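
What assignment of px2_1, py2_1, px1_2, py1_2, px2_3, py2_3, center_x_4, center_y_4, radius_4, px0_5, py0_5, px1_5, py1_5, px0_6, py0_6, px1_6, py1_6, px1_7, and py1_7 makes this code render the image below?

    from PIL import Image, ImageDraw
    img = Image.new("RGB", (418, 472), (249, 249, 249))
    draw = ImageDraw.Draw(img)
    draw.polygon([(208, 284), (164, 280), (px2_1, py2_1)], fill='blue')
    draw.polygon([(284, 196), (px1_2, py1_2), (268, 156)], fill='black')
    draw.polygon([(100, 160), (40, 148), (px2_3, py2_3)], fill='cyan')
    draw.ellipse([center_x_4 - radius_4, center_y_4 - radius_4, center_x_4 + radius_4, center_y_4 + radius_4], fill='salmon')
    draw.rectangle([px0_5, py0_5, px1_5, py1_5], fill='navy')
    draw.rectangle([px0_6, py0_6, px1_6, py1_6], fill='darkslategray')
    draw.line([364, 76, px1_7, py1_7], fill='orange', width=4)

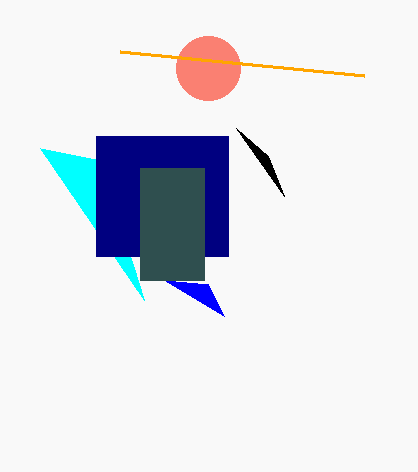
px2_1 = 224, py2_1 = 316, px1_2 = 236, py1_2 = 128, px2_3 = 144, py2_3 = 300, center_x_4 = 208, center_y_4 = 68, radius_4 = 32, px0_5 = 96, py0_5 = 136, px1_5 = 228, py1_5 = 256, px0_6 = 140, py0_6 = 168, px1_6 = 204, py1_6 = 280, px1_7 = 120, py1_7 = 52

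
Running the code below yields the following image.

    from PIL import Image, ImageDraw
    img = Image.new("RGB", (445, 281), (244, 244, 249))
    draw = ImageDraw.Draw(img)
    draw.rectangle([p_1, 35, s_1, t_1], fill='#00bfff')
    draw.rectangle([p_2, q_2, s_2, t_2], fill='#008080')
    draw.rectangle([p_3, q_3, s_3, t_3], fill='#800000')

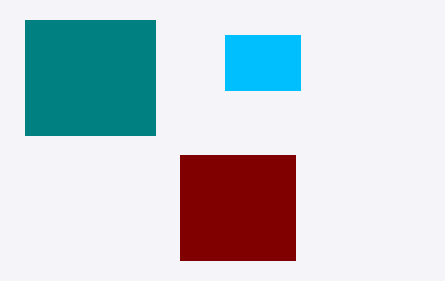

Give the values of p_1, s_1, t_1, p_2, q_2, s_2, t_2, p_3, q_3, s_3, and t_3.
p_1 = 225; s_1 = 300; t_1 = 90; p_2 = 25; q_2 = 20; s_2 = 155; t_2 = 135; p_3 = 180; q_3 = 155; s_3 = 295; t_3 = 260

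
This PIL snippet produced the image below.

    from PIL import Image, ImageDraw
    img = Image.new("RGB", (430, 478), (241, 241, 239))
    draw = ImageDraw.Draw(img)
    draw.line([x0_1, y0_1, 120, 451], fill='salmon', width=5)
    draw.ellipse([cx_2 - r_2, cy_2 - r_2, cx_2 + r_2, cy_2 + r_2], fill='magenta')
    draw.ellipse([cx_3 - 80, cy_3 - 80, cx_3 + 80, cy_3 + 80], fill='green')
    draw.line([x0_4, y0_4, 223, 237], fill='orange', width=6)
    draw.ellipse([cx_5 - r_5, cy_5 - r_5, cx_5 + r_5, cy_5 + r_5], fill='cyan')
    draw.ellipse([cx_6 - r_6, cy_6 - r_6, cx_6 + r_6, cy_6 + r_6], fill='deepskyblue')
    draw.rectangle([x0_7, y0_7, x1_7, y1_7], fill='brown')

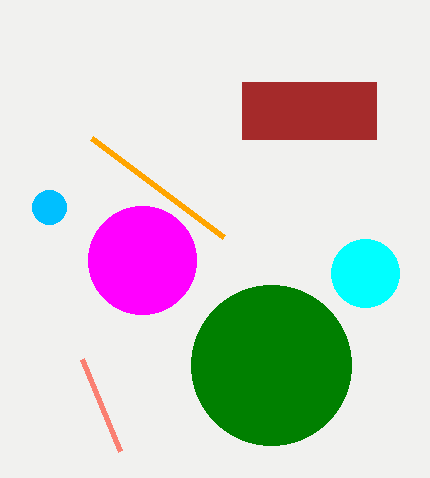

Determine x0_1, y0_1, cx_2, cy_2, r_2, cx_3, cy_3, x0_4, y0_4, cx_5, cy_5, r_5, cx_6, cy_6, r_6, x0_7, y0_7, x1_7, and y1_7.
x0_1 = 82
y0_1 = 359
cx_2 = 142
cy_2 = 260
r_2 = 54
cx_3 = 271
cy_3 = 365
x0_4 = 91
y0_4 = 138
cx_5 = 365
cy_5 = 273
r_5 = 34
cx_6 = 49
cy_6 = 207
r_6 = 17
x0_7 = 242
y0_7 = 82
x1_7 = 376
y1_7 = 139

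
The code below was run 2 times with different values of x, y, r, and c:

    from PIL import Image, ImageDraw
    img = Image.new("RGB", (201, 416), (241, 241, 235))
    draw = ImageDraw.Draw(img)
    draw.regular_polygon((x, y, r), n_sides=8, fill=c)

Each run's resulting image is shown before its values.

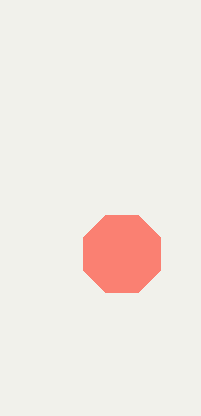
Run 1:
x = 122; y = 254; r = 42; c = 'salmon'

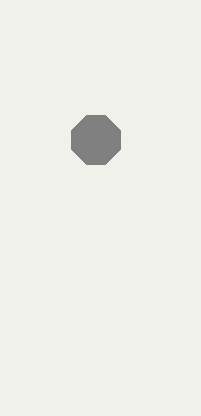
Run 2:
x = 96
y = 140
r = 26
c = 'gray'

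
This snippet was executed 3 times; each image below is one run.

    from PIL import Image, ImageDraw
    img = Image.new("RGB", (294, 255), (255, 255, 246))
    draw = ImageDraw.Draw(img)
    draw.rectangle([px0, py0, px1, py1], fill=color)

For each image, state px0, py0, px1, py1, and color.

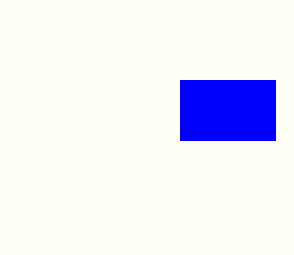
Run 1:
px0 = 180; py0 = 80; px1 = 275; py1 = 140; color = 'blue'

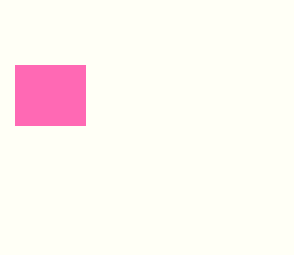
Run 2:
px0 = 15; py0 = 65; px1 = 85; py1 = 125; color = 'hotpink'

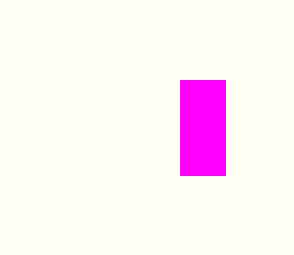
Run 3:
px0 = 180
py0 = 80
px1 = 225
py1 = 175
color = 'magenta'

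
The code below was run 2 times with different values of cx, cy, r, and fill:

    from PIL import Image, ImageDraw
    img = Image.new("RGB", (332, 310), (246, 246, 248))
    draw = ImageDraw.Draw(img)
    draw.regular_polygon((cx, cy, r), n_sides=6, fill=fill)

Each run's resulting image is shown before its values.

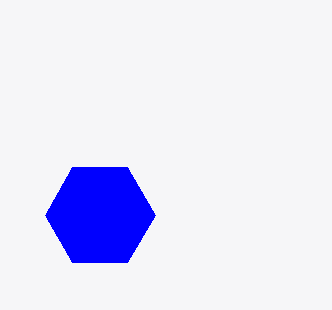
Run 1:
cx = 100, cy = 215, r = 55, fill = 'blue'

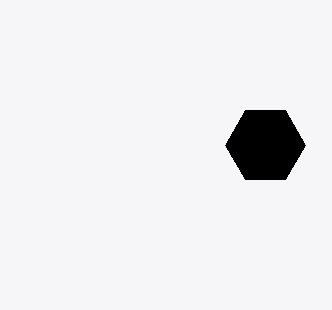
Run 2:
cx = 265; cy = 145; r = 40; fill = 'black'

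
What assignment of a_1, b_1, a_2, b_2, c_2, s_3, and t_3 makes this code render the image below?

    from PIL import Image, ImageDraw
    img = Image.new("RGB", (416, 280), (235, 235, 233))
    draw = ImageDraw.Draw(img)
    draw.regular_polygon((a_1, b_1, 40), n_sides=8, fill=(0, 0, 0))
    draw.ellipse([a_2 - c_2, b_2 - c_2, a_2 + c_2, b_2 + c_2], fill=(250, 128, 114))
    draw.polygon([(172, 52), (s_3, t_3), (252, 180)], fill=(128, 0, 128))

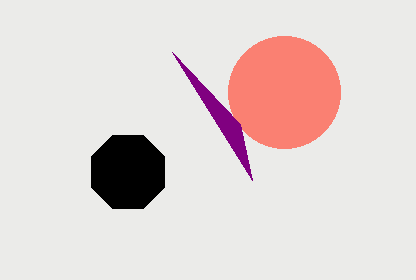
a_1 = 128; b_1 = 172; a_2 = 284; b_2 = 92; c_2 = 56; s_3 = 240; t_3 = 124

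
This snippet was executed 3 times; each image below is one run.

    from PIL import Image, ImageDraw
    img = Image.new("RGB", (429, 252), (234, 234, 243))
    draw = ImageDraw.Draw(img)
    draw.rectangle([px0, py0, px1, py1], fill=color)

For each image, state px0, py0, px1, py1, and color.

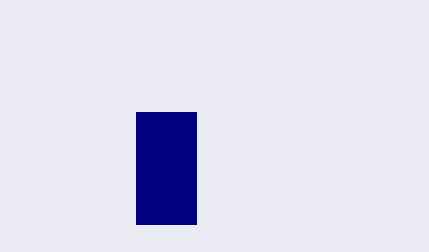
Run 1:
px0 = 136
py0 = 112
px1 = 196
py1 = 224
color = 'navy'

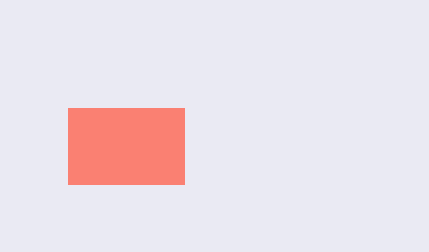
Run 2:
px0 = 68; py0 = 108; px1 = 184; py1 = 184; color = 'salmon'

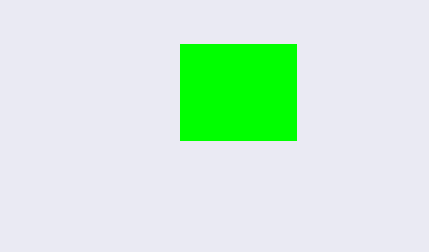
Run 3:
px0 = 180; py0 = 44; px1 = 296; py1 = 140; color = 'lime'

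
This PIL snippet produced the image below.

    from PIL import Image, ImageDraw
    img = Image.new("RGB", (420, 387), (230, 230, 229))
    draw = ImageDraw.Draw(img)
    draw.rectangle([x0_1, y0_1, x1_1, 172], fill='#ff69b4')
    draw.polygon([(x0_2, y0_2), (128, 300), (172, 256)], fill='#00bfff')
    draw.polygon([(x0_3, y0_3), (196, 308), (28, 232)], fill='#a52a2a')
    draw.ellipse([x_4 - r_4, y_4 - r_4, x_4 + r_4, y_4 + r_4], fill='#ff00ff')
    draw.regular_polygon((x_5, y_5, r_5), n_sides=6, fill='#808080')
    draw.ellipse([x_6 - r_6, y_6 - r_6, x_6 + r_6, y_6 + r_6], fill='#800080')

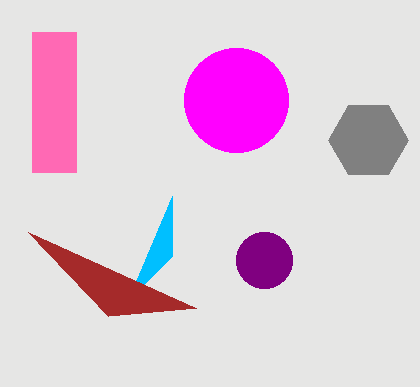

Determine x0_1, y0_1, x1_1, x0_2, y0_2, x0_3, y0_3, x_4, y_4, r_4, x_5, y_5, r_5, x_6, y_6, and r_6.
x0_1 = 32
y0_1 = 32
x1_1 = 76
x0_2 = 172
y0_2 = 196
x0_3 = 108
y0_3 = 316
x_4 = 236
y_4 = 100
r_4 = 52
x_5 = 368
y_5 = 140
r_5 = 40
x_6 = 264
y_6 = 260
r_6 = 28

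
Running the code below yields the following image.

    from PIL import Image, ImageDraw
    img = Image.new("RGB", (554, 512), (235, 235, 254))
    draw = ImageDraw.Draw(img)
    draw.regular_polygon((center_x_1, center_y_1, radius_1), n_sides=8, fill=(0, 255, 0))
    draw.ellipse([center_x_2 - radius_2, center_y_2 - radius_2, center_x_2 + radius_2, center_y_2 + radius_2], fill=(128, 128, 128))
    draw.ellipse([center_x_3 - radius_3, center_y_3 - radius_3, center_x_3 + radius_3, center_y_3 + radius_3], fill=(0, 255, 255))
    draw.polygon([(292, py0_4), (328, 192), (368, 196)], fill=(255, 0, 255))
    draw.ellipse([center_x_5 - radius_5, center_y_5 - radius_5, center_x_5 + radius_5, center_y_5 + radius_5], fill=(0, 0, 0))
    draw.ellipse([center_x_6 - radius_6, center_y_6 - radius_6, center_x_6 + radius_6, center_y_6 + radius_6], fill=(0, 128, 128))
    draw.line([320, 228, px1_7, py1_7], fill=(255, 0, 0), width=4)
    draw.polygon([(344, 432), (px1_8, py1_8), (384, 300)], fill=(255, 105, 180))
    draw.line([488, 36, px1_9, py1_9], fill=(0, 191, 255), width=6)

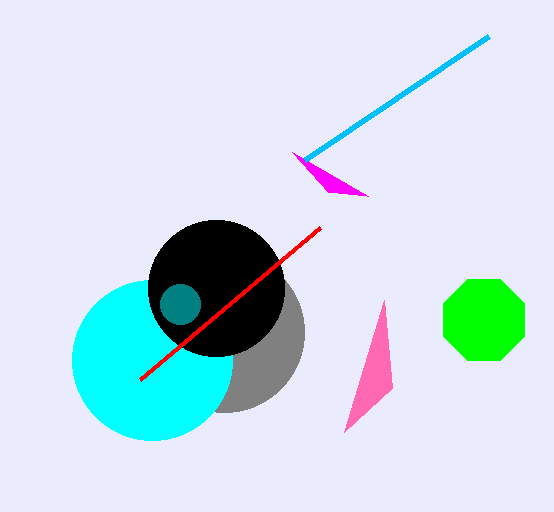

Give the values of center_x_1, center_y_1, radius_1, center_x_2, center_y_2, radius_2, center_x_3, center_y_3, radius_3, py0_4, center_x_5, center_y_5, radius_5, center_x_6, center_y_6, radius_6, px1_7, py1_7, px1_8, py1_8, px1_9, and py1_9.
center_x_1 = 484
center_y_1 = 320
radius_1 = 44
center_x_2 = 224
center_y_2 = 332
radius_2 = 80
center_x_3 = 152
center_y_3 = 360
radius_3 = 80
py0_4 = 152
center_x_5 = 216
center_y_5 = 288
radius_5 = 68
center_x_6 = 180
center_y_6 = 304
radius_6 = 20
px1_7 = 140
py1_7 = 380
px1_8 = 392
py1_8 = 388
px1_9 = 304
py1_9 = 160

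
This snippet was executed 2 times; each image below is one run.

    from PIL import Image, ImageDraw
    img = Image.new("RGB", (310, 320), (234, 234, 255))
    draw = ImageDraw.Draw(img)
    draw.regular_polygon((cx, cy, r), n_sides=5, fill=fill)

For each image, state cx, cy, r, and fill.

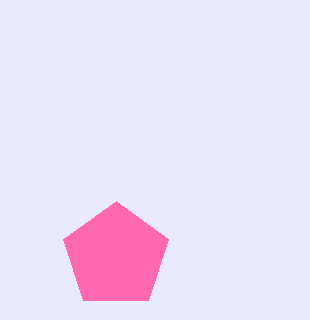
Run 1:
cx = 116
cy = 256
r = 55
fill = 'hotpink'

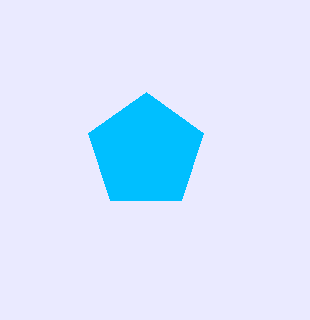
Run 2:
cx = 146
cy = 152
r = 60
fill = 'deepskyblue'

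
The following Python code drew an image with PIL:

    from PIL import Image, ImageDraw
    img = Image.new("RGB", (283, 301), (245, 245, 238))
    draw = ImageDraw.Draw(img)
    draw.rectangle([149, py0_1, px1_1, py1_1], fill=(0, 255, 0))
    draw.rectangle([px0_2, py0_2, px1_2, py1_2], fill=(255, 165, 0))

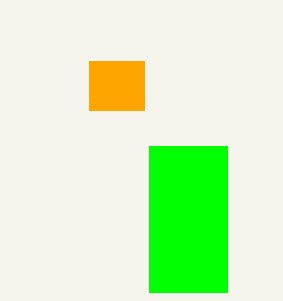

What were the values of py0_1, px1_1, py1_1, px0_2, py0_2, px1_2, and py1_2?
py0_1 = 146
px1_1 = 227
py1_1 = 292
px0_2 = 89
py0_2 = 61
px1_2 = 144
py1_2 = 110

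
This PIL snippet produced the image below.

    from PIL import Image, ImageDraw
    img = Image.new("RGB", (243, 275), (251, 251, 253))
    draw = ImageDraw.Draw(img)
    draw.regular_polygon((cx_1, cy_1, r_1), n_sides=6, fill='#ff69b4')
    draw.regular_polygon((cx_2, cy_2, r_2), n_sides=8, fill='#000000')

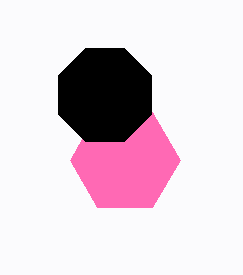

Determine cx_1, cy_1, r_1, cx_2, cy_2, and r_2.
cx_1 = 125; cy_1 = 160; r_1 = 55; cx_2 = 105; cy_2 = 95; r_2 = 50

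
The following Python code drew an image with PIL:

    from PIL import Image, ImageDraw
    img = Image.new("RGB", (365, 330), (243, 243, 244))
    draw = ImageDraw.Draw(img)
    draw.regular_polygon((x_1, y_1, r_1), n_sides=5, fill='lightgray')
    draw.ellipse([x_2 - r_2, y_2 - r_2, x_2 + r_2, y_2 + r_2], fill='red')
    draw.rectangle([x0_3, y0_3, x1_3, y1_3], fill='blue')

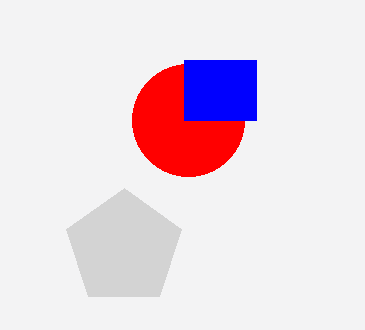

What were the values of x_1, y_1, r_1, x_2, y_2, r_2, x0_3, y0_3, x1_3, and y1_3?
x_1 = 124, y_1 = 248, r_1 = 60, x_2 = 188, y_2 = 120, r_2 = 56, x0_3 = 184, y0_3 = 60, x1_3 = 256, y1_3 = 120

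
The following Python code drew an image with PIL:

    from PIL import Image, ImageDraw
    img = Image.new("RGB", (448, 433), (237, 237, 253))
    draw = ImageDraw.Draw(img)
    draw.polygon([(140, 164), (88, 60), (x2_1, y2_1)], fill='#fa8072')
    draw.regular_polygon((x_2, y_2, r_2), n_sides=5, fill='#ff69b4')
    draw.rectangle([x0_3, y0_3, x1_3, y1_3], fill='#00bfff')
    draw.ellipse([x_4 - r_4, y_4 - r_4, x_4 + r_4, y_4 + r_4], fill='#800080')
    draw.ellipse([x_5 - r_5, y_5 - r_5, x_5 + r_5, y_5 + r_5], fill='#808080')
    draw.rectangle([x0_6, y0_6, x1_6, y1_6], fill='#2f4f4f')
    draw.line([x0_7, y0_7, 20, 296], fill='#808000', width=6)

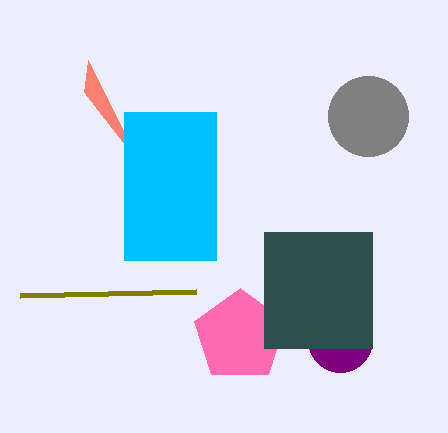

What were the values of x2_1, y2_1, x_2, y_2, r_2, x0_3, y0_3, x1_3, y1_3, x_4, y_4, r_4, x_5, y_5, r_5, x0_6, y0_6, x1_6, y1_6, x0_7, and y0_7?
x2_1 = 84, y2_1 = 92, x_2 = 240, y_2 = 336, r_2 = 48, x0_3 = 124, y0_3 = 112, x1_3 = 216, y1_3 = 260, x_4 = 340, y_4 = 340, r_4 = 32, x_5 = 368, y_5 = 116, r_5 = 40, x0_6 = 264, y0_6 = 232, x1_6 = 372, y1_6 = 348, x0_7 = 196, y0_7 = 292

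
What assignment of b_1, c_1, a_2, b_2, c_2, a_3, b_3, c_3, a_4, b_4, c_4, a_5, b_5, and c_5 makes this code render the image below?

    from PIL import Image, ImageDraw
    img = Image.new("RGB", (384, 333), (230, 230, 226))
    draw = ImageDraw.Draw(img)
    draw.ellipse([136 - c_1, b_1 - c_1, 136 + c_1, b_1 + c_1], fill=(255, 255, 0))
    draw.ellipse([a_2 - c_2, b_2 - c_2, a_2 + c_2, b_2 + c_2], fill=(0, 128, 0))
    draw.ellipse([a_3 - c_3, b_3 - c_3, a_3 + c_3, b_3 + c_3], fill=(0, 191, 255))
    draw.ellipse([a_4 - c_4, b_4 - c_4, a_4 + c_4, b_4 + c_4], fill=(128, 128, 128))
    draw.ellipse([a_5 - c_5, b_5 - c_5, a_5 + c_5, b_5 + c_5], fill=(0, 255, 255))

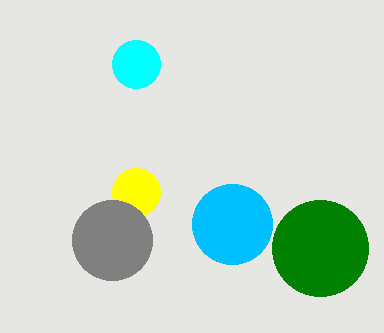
b_1 = 192
c_1 = 24
a_2 = 320
b_2 = 248
c_2 = 48
a_3 = 232
b_3 = 224
c_3 = 40
a_4 = 112
b_4 = 240
c_4 = 40
a_5 = 136
b_5 = 64
c_5 = 24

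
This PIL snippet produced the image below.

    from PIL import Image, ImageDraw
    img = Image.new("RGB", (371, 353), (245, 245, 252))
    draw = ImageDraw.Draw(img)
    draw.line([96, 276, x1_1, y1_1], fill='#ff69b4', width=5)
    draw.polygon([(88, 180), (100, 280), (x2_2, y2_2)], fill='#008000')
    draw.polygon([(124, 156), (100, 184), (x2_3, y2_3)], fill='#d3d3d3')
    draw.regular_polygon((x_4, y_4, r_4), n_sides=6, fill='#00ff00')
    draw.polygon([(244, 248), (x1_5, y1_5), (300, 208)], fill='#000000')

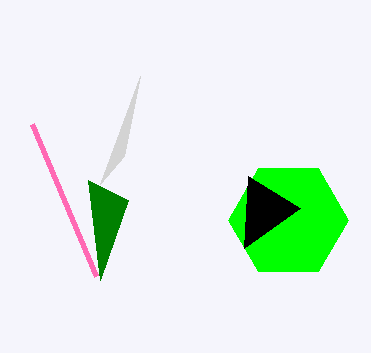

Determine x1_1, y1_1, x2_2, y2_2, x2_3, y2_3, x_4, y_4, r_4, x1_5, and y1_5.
x1_1 = 32; y1_1 = 124; x2_2 = 128; y2_2 = 200; x2_3 = 140; y2_3 = 76; x_4 = 288; y_4 = 220; r_4 = 60; x1_5 = 248; y1_5 = 176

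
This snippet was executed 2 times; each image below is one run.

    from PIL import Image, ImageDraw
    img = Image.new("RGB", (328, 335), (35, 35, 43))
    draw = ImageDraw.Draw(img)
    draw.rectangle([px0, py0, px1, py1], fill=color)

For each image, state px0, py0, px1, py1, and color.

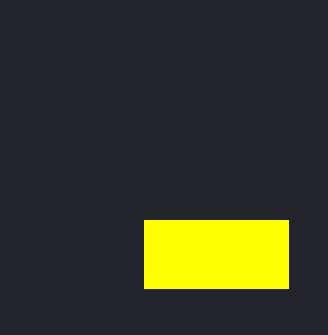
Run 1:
px0 = 144; py0 = 220; px1 = 288; py1 = 288; color = 'yellow'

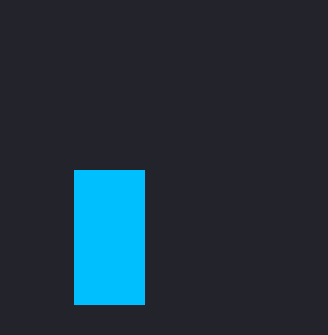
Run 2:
px0 = 74, py0 = 170, px1 = 144, py1 = 304, color = 'deepskyblue'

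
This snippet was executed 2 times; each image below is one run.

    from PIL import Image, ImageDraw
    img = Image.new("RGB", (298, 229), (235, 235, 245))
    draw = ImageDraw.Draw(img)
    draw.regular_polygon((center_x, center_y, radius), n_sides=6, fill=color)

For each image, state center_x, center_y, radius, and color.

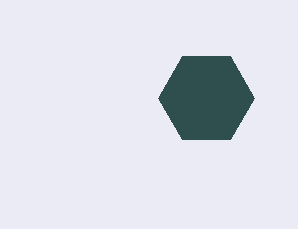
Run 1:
center_x = 206, center_y = 98, radius = 48, color = 'darkslategray'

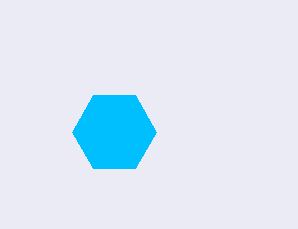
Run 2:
center_x = 114, center_y = 132, radius = 42, color = 'deepskyblue'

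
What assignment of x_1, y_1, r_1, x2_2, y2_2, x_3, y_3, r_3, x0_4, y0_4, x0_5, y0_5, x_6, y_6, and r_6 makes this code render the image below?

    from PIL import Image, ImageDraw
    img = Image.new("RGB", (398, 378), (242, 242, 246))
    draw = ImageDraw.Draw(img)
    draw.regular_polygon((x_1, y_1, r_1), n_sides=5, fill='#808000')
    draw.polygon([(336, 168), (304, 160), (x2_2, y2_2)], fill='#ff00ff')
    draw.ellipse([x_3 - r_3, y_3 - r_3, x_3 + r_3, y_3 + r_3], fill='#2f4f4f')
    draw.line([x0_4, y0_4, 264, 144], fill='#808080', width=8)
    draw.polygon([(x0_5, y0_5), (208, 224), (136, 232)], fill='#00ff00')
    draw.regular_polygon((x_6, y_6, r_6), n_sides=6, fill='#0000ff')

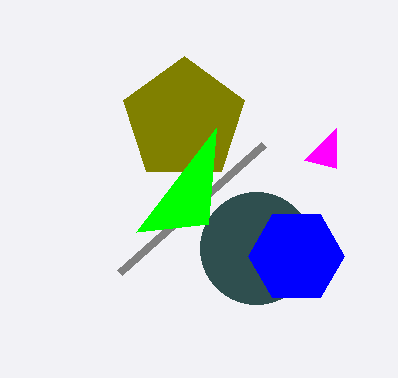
x_1 = 184
y_1 = 120
r_1 = 64
x2_2 = 336
y2_2 = 128
x_3 = 256
y_3 = 248
r_3 = 56
x0_4 = 120
y0_4 = 272
x0_5 = 216
y0_5 = 128
x_6 = 296
y_6 = 256
r_6 = 48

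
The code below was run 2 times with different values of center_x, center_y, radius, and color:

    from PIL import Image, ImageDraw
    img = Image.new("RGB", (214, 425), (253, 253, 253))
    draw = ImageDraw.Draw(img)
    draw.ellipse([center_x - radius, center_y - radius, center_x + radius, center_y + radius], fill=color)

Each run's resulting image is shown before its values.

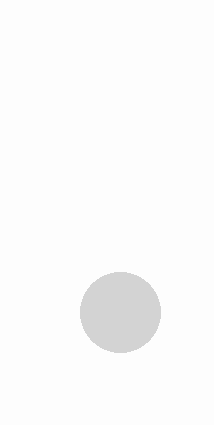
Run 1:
center_x = 120; center_y = 312; radius = 40; color = 'lightgray'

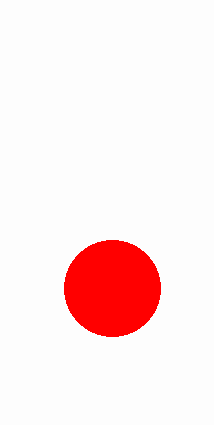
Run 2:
center_x = 112; center_y = 288; radius = 48; color = 'red'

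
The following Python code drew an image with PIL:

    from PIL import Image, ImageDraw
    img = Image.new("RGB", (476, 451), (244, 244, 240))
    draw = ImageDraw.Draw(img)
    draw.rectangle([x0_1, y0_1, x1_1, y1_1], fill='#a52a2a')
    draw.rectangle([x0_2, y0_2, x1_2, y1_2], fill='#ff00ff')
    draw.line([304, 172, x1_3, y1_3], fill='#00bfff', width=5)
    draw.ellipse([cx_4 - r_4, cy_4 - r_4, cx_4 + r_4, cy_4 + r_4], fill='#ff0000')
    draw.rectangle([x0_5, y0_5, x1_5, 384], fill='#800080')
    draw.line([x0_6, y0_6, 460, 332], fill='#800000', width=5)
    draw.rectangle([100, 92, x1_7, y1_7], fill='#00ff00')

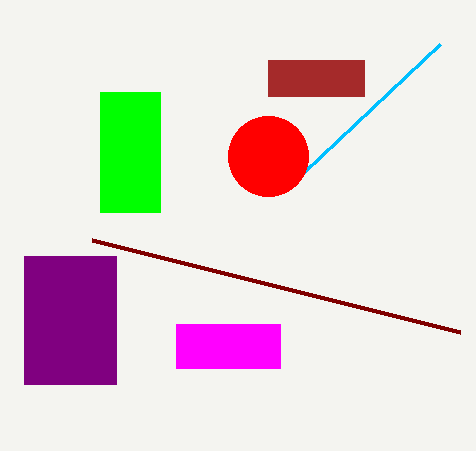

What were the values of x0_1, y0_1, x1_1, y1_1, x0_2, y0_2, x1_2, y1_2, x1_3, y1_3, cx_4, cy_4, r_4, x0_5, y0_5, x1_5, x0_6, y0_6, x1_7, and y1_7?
x0_1 = 268, y0_1 = 60, x1_1 = 364, y1_1 = 96, x0_2 = 176, y0_2 = 324, x1_2 = 280, y1_2 = 368, x1_3 = 440, y1_3 = 44, cx_4 = 268, cy_4 = 156, r_4 = 40, x0_5 = 24, y0_5 = 256, x1_5 = 116, x0_6 = 92, y0_6 = 240, x1_7 = 160, y1_7 = 212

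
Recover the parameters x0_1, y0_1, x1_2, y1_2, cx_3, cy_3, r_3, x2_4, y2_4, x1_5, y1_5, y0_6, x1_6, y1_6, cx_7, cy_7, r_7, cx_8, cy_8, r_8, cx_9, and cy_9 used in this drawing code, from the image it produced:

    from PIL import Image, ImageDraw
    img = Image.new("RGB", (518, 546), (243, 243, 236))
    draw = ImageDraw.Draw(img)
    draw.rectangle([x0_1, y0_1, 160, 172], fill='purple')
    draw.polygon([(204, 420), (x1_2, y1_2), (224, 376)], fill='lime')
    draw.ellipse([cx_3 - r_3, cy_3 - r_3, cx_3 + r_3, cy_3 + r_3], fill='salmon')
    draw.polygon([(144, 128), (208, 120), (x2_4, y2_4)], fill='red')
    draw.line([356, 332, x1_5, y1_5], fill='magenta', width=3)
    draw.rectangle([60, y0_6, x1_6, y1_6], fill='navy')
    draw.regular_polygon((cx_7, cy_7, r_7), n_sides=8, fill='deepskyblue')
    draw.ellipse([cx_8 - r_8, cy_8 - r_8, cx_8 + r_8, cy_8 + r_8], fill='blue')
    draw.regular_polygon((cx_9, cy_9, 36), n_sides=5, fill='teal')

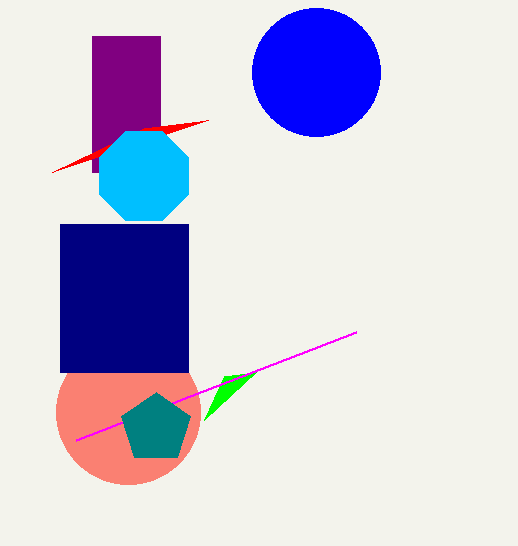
x0_1 = 92; y0_1 = 36; x1_2 = 256; y1_2 = 372; cx_3 = 128; cy_3 = 412; r_3 = 72; x2_4 = 52; y2_4 = 172; x1_5 = 76; y1_5 = 440; y0_6 = 224; x1_6 = 188; y1_6 = 372; cx_7 = 144; cy_7 = 176; r_7 = 48; cx_8 = 316; cy_8 = 72; r_8 = 64; cx_9 = 156; cy_9 = 428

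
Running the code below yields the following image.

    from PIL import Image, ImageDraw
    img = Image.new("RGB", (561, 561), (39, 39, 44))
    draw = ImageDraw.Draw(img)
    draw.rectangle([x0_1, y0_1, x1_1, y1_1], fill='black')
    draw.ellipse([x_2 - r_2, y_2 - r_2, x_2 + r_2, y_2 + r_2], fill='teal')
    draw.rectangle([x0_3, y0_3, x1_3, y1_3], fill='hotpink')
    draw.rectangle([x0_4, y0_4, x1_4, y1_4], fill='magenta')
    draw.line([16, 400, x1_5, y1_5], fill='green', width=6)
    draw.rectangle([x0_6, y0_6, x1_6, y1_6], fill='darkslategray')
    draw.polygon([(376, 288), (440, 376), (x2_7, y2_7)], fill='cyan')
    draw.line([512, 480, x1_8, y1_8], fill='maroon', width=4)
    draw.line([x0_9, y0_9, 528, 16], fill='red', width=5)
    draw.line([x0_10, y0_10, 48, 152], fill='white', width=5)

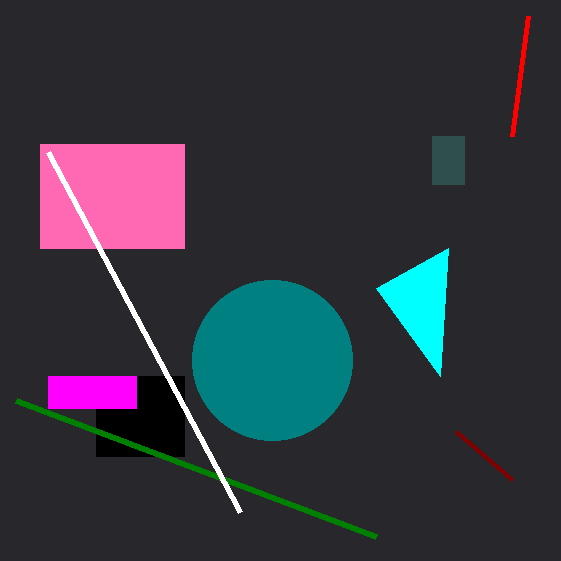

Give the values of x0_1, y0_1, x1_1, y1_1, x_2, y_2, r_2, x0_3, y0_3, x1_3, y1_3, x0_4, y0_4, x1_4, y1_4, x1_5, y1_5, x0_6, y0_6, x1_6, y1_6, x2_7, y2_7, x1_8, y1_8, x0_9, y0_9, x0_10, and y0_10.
x0_1 = 96, y0_1 = 376, x1_1 = 184, y1_1 = 456, x_2 = 272, y_2 = 360, r_2 = 80, x0_3 = 40, y0_3 = 144, x1_3 = 184, y1_3 = 248, x0_4 = 48, y0_4 = 376, x1_4 = 136, y1_4 = 408, x1_5 = 376, y1_5 = 536, x0_6 = 432, y0_6 = 136, x1_6 = 464, y1_6 = 184, x2_7 = 448, y2_7 = 248, x1_8 = 456, y1_8 = 432, x0_9 = 512, y0_9 = 136, x0_10 = 240, y0_10 = 512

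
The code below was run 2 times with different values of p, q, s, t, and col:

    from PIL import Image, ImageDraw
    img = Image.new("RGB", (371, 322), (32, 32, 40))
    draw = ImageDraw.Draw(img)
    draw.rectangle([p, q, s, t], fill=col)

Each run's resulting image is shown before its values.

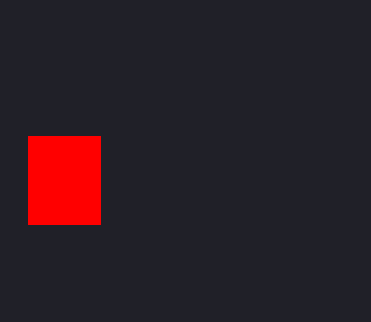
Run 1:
p = 28
q = 136
s = 100
t = 224
col = 'red'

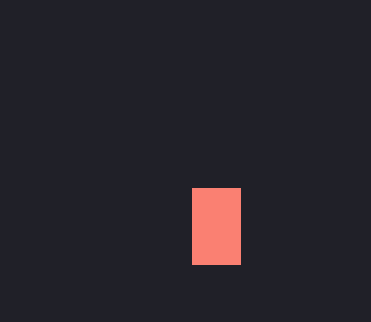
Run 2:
p = 192, q = 188, s = 240, t = 264, col = 'salmon'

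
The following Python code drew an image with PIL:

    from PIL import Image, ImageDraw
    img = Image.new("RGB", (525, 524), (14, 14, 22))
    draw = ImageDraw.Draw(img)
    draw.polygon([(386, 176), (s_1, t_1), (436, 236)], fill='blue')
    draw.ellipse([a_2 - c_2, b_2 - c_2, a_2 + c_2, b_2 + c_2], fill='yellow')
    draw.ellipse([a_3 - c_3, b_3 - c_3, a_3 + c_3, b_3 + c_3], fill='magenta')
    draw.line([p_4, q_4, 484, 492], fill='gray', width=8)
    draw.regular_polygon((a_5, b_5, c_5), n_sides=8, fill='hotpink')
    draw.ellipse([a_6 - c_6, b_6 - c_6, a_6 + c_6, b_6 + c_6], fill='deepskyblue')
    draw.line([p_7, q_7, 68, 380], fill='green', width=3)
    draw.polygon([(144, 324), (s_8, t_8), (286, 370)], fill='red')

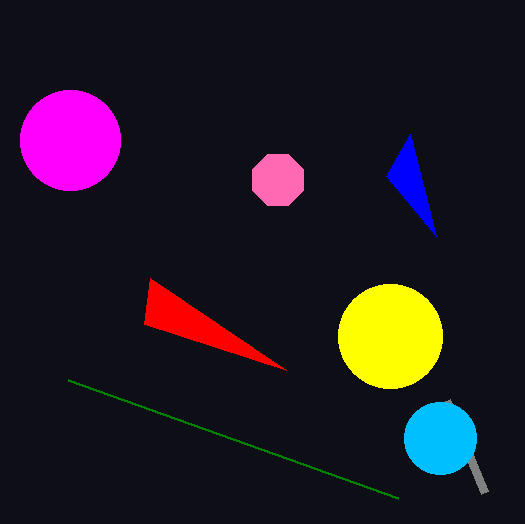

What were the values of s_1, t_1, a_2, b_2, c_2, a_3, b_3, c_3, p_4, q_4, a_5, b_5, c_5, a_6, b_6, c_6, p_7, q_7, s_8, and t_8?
s_1 = 410; t_1 = 134; a_2 = 390; b_2 = 336; c_2 = 52; a_3 = 70; b_3 = 140; c_3 = 50; p_4 = 446; q_4 = 400; a_5 = 278; b_5 = 180; c_5 = 28; a_6 = 440; b_6 = 438; c_6 = 36; p_7 = 398; q_7 = 498; s_8 = 150; t_8 = 278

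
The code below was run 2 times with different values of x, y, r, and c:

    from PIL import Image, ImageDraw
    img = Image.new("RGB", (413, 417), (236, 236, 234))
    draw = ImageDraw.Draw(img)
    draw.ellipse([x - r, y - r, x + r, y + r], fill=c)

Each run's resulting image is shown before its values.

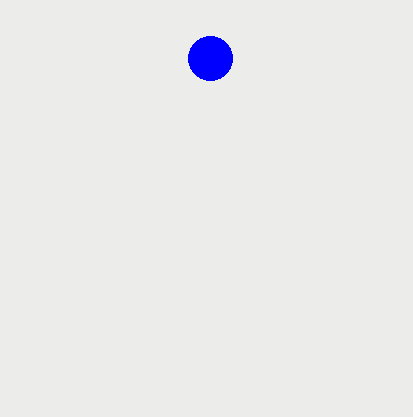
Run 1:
x = 210
y = 58
r = 22
c = 'blue'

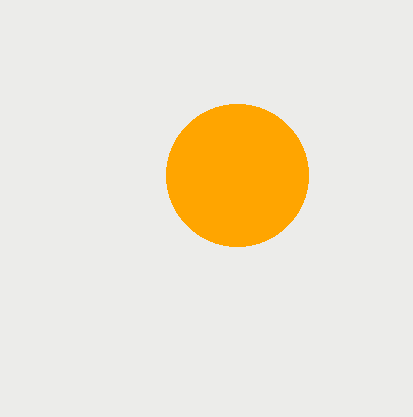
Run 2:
x = 237
y = 175
r = 71
c = 'orange'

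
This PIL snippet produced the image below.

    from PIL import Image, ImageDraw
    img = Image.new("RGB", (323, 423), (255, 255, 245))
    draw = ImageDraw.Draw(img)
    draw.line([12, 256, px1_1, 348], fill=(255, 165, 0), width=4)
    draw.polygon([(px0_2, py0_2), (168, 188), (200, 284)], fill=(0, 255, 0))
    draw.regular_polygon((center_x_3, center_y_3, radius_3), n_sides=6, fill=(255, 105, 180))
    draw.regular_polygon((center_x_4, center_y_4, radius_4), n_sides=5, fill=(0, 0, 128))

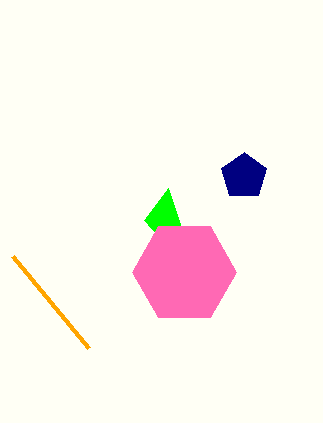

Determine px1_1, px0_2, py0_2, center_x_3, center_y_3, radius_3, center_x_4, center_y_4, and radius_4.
px1_1 = 88; px0_2 = 144; py0_2 = 220; center_x_3 = 184; center_y_3 = 272; radius_3 = 52; center_x_4 = 244; center_y_4 = 176; radius_4 = 24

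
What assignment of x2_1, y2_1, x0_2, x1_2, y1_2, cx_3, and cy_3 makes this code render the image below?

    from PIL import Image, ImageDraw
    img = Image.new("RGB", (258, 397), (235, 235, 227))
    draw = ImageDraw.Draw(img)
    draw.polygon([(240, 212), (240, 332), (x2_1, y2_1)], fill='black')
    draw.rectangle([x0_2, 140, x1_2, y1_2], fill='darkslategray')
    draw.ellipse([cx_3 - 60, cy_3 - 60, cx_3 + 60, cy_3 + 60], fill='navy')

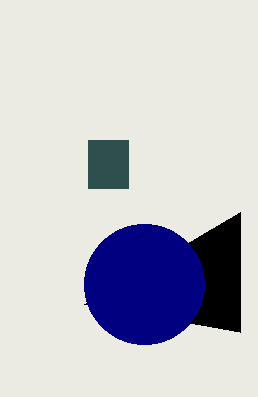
x2_1 = 84, y2_1 = 304, x0_2 = 88, x1_2 = 128, y1_2 = 188, cx_3 = 144, cy_3 = 284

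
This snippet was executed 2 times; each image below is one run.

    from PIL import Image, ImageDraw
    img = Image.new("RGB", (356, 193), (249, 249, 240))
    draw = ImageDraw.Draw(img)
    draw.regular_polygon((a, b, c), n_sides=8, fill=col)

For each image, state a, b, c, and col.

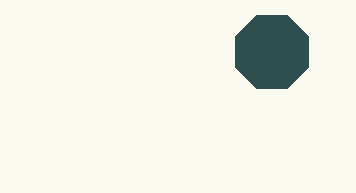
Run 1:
a = 272
b = 52
c = 40
col = 'darkslategray'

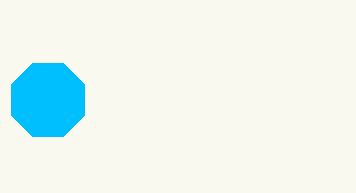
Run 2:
a = 48; b = 100; c = 40; col = 'deepskyblue'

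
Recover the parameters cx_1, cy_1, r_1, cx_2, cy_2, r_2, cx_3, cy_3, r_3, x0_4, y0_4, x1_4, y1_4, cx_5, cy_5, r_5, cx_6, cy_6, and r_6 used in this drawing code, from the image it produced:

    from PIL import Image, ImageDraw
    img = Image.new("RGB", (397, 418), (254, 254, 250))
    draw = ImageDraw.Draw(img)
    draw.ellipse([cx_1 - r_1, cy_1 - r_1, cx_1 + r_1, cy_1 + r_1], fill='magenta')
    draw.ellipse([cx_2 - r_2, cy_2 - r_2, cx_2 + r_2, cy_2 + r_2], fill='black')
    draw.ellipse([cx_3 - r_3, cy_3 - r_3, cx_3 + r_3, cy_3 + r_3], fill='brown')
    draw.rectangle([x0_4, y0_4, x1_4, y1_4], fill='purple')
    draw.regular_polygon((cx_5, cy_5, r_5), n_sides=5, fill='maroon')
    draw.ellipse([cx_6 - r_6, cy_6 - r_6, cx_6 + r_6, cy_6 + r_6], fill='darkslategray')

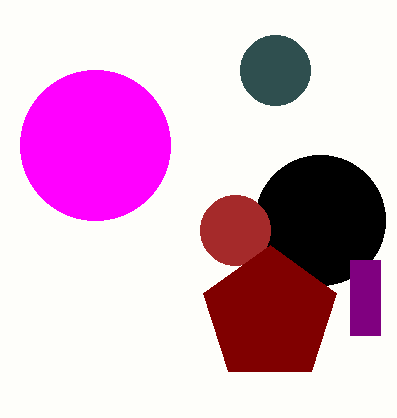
cx_1 = 95; cy_1 = 145; r_1 = 75; cx_2 = 320; cy_2 = 220; r_2 = 65; cx_3 = 235; cy_3 = 230; r_3 = 35; x0_4 = 350; y0_4 = 260; x1_4 = 380; y1_4 = 335; cx_5 = 270; cy_5 = 315; r_5 = 70; cx_6 = 275; cy_6 = 70; r_6 = 35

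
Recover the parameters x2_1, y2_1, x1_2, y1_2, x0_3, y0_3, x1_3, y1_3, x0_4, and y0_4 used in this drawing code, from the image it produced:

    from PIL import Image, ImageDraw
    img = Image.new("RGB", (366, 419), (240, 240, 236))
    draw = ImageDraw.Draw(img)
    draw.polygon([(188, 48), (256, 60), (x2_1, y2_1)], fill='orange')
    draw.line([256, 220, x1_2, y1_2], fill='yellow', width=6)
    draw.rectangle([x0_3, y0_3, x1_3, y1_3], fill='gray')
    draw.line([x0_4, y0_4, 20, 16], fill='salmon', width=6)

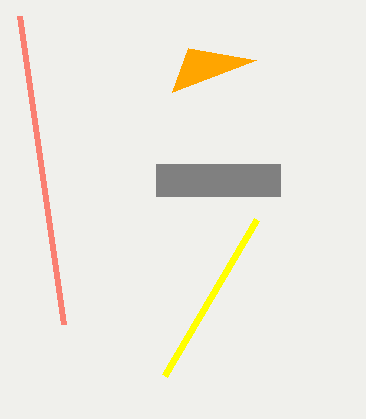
x2_1 = 172, y2_1 = 92, x1_2 = 164, y1_2 = 376, x0_3 = 156, y0_3 = 164, x1_3 = 280, y1_3 = 196, x0_4 = 64, y0_4 = 324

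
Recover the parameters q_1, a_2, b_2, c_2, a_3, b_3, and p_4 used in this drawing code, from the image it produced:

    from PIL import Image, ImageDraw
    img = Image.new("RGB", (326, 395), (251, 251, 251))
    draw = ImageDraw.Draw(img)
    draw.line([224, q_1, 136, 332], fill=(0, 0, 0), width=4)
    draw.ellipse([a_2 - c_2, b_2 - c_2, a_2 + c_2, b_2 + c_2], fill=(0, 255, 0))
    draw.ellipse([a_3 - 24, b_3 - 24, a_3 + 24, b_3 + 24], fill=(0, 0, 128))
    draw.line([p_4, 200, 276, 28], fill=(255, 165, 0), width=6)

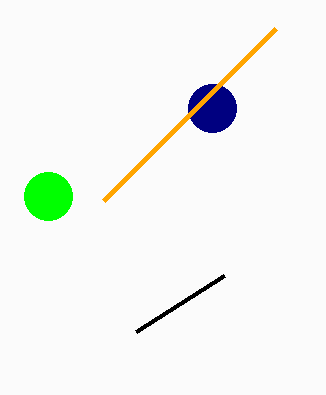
q_1 = 276, a_2 = 48, b_2 = 196, c_2 = 24, a_3 = 212, b_3 = 108, p_4 = 104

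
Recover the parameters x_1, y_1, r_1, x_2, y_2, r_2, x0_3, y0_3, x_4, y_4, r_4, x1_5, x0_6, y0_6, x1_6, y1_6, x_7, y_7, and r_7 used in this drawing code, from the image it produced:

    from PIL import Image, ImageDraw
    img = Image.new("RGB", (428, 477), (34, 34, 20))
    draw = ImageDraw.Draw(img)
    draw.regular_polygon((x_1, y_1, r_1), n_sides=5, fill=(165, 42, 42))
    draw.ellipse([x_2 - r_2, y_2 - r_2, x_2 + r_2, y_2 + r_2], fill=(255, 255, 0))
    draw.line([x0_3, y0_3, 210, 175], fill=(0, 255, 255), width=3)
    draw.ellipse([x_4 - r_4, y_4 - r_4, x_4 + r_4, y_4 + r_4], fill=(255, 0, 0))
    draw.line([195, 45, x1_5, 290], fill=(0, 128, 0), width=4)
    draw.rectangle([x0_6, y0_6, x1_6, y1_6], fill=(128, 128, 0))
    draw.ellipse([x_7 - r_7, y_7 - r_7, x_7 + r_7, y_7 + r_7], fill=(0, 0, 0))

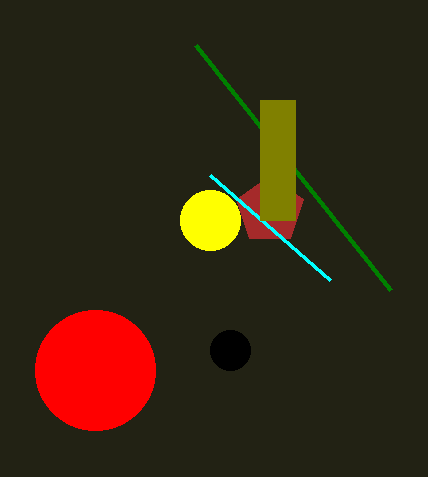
x_1 = 270; y_1 = 210; r_1 = 35; x_2 = 210; y_2 = 220; r_2 = 30; x0_3 = 330; y0_3 = 280; x_4 = 95; y_4 = 370; r_4 = 60; x1_5 = 390; x0_6 = 260; y0_6 = 100; x1_6 = 295; y1_6 = 220; x_7 = 230; y_7 = 350; r_7 = 20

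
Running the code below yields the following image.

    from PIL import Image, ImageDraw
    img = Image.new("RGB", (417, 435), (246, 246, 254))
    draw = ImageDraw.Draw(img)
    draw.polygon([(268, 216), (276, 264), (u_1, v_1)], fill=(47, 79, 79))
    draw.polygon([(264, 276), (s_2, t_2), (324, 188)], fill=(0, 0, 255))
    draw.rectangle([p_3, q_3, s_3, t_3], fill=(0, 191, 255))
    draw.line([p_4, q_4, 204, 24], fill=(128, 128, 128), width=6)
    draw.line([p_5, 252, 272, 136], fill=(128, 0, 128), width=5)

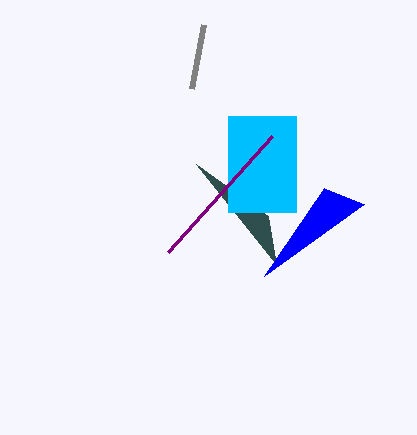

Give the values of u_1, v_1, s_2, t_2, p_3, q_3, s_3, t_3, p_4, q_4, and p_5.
u_1 = 196, v_1 = 164, s_2 = 364, t_2 = 204, p_3 = 228, q_3 = 116, s_3 = 296, t_3 = 212, p_4 = 192, q_4 = 88, p_5 = 168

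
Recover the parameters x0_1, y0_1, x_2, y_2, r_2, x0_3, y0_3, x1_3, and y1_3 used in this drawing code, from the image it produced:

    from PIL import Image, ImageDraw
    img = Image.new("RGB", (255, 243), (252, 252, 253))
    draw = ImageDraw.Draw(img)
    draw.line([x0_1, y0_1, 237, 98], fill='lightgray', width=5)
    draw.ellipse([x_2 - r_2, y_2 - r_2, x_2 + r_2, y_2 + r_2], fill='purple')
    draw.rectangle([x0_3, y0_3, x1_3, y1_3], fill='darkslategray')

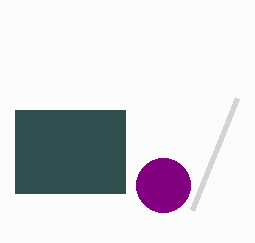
x0_1 = 192, y0_1 = 210, x_2 = 163, y_2 = 185, r_2 = 27, x0_3 = 15, y0_3 = 110, x1_3 = 125, y1_3 = 193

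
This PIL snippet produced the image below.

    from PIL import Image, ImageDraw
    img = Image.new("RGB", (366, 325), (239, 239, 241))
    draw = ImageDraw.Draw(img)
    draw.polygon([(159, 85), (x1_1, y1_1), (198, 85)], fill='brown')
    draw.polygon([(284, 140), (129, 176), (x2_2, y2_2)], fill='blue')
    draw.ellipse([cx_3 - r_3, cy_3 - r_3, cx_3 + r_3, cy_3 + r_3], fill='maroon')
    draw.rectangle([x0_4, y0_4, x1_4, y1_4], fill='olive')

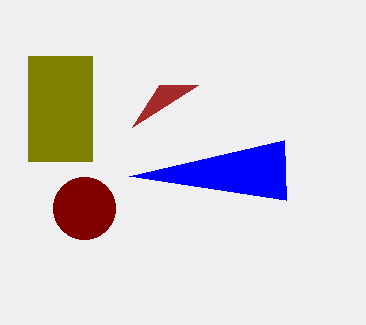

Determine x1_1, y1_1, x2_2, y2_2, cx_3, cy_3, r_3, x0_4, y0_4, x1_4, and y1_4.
x1_1 = 132
y1_1 = 127
x2_2 = 286
y2_2 = 200
cx_3 = 84
cy_3 = 208
r_3 = 31
x0_4 = 28
y0_4 = 56
x1_4 = 92
y1_4 = 161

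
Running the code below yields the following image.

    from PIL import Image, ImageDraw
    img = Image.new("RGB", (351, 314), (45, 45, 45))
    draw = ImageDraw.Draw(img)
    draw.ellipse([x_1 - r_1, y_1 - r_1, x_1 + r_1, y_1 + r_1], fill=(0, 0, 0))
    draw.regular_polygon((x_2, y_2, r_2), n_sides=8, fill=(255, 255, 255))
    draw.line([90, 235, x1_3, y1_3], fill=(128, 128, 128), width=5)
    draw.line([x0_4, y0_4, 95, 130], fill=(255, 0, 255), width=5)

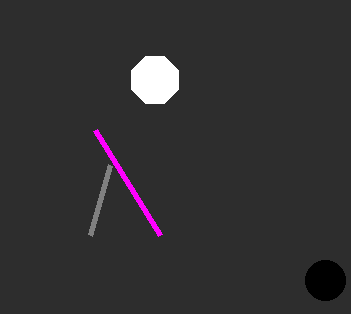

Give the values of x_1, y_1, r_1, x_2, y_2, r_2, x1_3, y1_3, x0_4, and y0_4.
x_1 = 325
y_1 = 280
r_1 = 20
x_2 = 155
y_2 = 80
r_2 = 25
x1_3 = 110
y1_3 = 165
x0_4 = 160
y0_4 = 235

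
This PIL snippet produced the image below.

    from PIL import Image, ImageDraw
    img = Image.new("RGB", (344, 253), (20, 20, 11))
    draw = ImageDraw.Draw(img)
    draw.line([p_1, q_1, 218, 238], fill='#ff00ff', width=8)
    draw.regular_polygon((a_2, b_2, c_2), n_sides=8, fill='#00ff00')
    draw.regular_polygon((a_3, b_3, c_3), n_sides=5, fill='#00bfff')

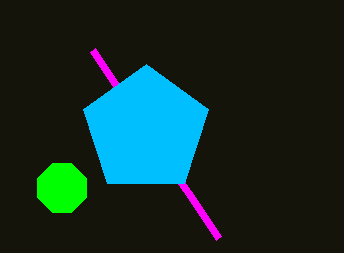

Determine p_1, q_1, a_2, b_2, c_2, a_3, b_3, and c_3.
p_1 = 92
q_1 = 50
a_2 = 62
b_2 = 188
c_2 = 26
a_3 = 146
b_3 = 130
c_3 = 66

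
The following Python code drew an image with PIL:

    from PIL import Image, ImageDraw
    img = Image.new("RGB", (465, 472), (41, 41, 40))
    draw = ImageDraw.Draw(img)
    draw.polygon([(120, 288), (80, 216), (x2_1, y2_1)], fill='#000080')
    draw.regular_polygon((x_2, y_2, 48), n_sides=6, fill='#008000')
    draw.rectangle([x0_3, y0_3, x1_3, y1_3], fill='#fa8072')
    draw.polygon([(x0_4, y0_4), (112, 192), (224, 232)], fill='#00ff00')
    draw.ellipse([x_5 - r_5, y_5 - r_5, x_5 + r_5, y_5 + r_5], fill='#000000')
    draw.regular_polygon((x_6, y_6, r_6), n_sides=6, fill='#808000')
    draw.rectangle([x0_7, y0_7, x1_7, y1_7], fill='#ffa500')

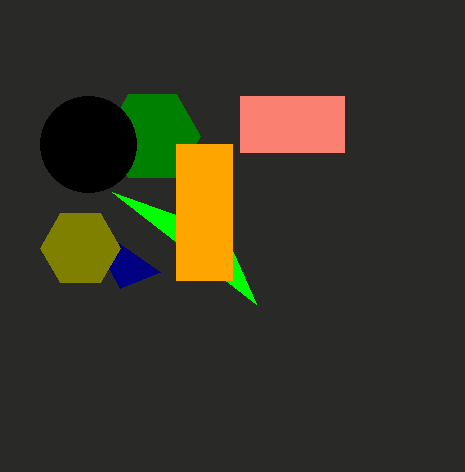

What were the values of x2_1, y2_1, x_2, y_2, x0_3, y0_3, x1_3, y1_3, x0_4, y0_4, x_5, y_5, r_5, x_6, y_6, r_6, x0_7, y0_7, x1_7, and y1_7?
x2_1 = 160; y2_1 = 272; x_2 = 152; y_2 = 136; x0_3 = 240; y0_3 = 96; x1_3 = 344; y1_3 = 152; x0_4 = 256; y0_4 = 304; x_5 = 88; y_5 = 144; r_5 = 48; x_6 = 80; y_6 = 248; r_6 = 40; x0_7 = 176; y0_7 = 144; x1_7 = 232; y1_7 = 280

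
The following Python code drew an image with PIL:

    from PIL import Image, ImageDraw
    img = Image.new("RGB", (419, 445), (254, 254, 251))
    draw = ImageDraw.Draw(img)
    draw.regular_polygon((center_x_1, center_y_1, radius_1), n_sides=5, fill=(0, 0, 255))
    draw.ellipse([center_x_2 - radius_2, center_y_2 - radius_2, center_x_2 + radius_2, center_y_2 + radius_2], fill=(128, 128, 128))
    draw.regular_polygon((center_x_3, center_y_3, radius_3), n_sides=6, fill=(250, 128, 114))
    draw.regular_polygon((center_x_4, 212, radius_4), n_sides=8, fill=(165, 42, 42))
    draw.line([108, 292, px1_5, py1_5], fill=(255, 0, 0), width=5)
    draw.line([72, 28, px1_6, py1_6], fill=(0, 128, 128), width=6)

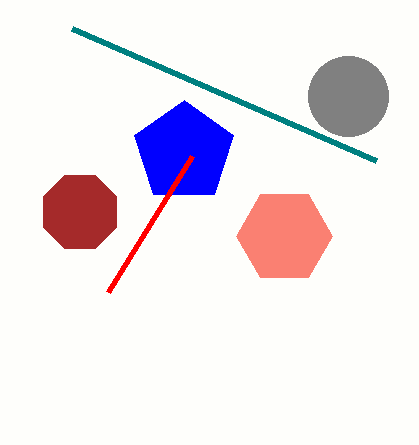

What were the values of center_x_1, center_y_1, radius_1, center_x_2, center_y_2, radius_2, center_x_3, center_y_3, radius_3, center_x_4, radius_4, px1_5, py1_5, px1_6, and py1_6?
center_x_1 = 184; center_y_1 = 152; radius_1 = 52; center_x_2 = 348; center_y_2 = 96; radius_2 = 40; center_x_3 = 284; center_y_3 = 236; radius_3 = 48; center_x_4 = 80; radius_4 = 40; px1_5 = 192; py1_5 = 156; px1_6 = 376; py1_6 = 160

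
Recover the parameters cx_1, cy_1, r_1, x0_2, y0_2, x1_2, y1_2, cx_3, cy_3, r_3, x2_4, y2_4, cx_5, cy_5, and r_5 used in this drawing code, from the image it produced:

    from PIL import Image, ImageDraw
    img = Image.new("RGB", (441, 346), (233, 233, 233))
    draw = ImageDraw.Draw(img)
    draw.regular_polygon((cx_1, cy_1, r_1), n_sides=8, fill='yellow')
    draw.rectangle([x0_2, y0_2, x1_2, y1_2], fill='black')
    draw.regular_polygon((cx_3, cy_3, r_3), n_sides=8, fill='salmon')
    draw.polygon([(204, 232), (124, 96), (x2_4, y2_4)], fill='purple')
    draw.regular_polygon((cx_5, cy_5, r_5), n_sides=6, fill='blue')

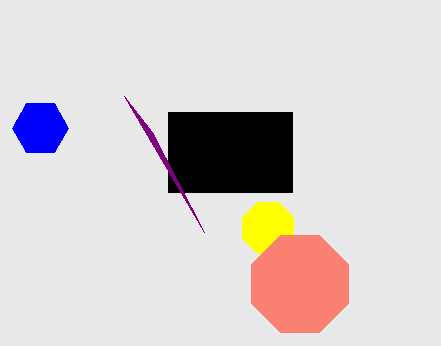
cx_1 = 268; cy_1 = 228; r_1 = 28; x0_2 = 168; y0_2 = 112; x1_2 = 292; y1_2 = 192; cx_3 = 300; cy_3 = 284; r_3 = 52; x2_4 = 152; y2_4 = 132; cx_5 = 40; cy_5 = 128; r_5 = 28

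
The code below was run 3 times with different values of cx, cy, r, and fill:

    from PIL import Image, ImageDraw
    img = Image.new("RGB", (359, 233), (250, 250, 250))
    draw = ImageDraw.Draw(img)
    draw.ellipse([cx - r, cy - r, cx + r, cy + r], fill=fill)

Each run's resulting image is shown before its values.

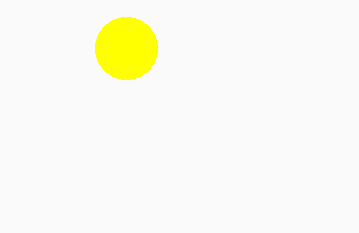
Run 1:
cx = 126; cy = 48; r = 31; fill = 'yellow'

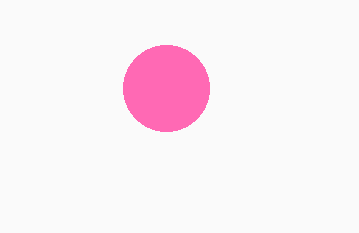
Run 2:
cx = 166
cy = 88
r = 43
fill = 'hotpink'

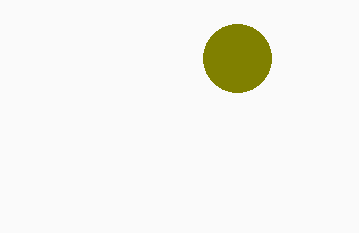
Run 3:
cx = 237
cy = 58
r = 34
fill = 'olive'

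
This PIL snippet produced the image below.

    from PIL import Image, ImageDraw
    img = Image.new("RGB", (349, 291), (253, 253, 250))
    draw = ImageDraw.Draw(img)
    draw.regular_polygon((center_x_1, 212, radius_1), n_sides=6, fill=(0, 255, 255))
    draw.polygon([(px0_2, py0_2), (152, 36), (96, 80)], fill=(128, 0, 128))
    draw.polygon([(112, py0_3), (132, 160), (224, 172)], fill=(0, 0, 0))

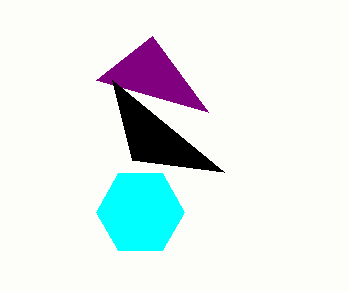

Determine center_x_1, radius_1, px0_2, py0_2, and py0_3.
center_x_1 = 140; radius_1 = 44; px0_2 = 208; py0_2 = 112; py0_3 = 80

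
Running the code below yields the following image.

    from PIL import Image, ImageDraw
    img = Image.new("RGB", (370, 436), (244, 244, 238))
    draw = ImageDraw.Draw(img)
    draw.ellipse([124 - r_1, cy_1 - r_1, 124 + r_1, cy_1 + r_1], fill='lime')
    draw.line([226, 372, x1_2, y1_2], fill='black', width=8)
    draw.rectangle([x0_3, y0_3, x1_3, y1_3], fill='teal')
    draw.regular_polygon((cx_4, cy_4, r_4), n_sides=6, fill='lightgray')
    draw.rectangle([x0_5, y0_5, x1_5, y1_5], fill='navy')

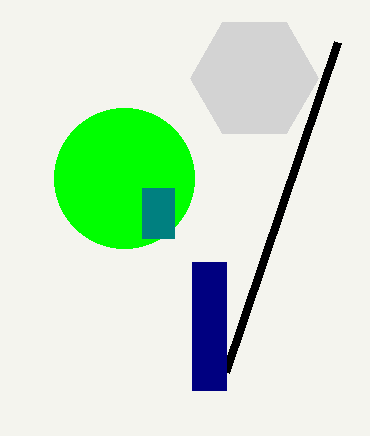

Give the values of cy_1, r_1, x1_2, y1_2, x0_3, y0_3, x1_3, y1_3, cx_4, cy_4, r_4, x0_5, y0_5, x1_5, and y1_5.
cy_1 = 178, r_1 = 70, x1_2 = 338, y1_2 = 42, x0_3 = 142, y0_3 = 188, x1_3 = 174, y1_3 = 238, cx_4 = 254, cy_4 = 78, r_4 = 64, x0_5 = 192, y0_5 = 262, x1_5 = 226, y1_5 = 390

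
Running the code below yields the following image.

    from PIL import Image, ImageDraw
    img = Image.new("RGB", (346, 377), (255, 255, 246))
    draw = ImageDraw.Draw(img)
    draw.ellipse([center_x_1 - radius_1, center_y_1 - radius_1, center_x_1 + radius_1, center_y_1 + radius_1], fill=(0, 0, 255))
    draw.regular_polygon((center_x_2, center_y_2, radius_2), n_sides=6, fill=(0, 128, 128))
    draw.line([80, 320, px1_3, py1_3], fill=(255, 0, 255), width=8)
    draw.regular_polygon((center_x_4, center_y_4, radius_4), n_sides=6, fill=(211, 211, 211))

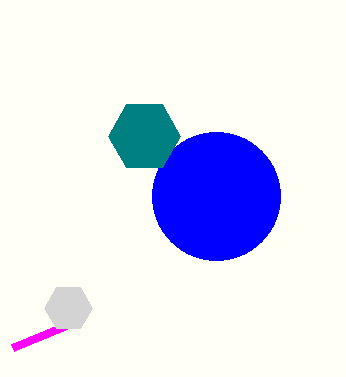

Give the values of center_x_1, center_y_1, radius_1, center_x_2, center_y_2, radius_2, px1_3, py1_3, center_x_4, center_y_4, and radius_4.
center_x_1 = 216
center_y_1 = 196
radius_1 = 64
center_x_2 = 144
center_y_2 = 136
radius_2 = 36
px1_3 = 12
py1_3 = 348
center_x_4 = 68
center_y_4 = 308
radius_4 = 24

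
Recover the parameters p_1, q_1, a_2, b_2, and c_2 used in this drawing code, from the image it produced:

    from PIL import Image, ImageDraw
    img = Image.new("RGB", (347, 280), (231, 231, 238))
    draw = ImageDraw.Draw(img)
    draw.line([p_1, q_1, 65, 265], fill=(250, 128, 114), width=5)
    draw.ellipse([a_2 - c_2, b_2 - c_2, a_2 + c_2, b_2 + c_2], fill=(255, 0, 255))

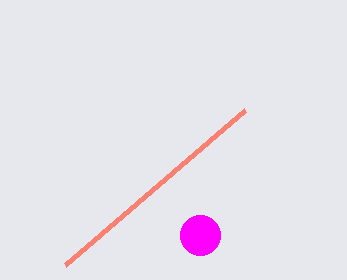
p_1 = 245; q_1 = 110; a_2 = 200; b_2 = 235; c_2 = 20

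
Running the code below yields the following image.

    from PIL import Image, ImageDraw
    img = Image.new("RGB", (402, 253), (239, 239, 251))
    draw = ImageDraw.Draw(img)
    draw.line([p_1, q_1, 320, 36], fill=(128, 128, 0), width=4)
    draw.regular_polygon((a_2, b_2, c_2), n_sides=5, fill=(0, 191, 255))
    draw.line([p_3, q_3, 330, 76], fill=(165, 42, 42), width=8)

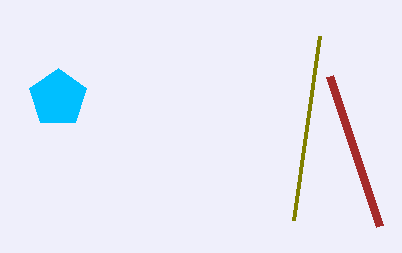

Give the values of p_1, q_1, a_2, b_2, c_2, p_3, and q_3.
p_1 = 294; q_1 = 220; a_2 = 58; b_2 = 98; c_2 = 30; p_3 = 380; q_3 = 226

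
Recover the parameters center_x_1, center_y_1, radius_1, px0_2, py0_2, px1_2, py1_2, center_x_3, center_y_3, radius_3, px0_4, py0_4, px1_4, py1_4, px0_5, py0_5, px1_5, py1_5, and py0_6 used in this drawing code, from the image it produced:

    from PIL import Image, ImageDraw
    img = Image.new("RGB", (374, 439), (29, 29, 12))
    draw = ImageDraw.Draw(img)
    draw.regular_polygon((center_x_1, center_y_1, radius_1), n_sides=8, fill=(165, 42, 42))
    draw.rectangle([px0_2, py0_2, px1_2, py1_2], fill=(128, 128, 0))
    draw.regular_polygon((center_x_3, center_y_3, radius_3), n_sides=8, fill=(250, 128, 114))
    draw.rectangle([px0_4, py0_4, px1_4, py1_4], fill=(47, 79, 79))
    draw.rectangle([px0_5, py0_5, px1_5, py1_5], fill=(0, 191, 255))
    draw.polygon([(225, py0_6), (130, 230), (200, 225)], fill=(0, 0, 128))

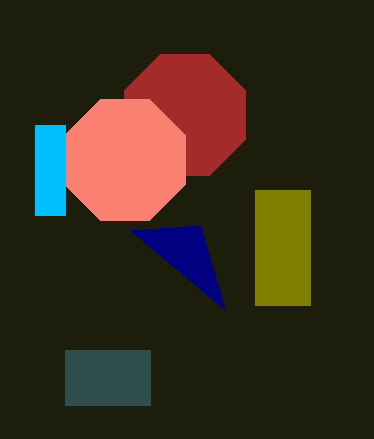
center_x_1 = 185, center_y_1 = 115, radius_1 = 65, px0_2 = 255, py0_2 = 190, px1_2 = 310, py1_2 = 305, center_x_3 = 125, center_y_3 = 160, radius_3 = 65, px0_4 = 65, py0_4 = 350, px1_4 = 150, py1_4 = 405, px0_5 = 35, py0_5 = 125, px1_5 = 65, py1_5 = 215, py0_6 = 310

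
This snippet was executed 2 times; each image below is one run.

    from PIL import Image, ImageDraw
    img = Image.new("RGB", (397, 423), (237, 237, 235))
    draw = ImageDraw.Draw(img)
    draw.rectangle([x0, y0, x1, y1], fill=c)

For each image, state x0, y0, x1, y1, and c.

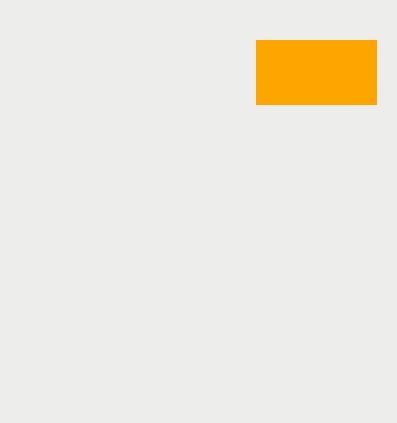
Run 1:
x0 = 256; y0 = 40; x1 = 376; y1 = 104; c = 'orange'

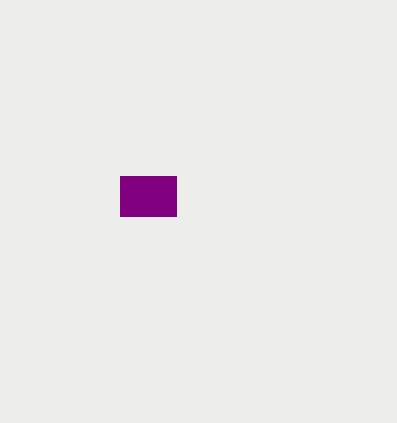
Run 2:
x0 = 120
y0 = 176
x1 = 176
y1 = 216
c = 'purple'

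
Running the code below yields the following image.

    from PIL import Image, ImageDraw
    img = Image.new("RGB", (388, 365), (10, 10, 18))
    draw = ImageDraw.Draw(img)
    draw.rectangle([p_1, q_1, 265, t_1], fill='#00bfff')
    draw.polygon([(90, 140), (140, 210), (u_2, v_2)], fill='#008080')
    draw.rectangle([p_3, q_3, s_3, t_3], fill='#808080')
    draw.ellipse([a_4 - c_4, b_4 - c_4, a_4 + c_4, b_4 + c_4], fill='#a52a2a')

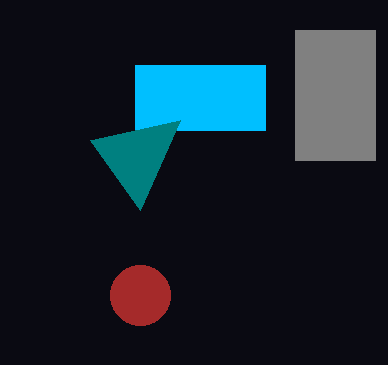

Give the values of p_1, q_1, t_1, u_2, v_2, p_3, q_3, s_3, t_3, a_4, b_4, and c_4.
p_1 = 135, q_1 = 65, t_1 = 130, u_2 = 180, v_2 = 120, p_3 = 295, q_3 = 30, s_3 = 375, t_3 = 160, a_4 = 140, b_4 = 295, c_4 = 30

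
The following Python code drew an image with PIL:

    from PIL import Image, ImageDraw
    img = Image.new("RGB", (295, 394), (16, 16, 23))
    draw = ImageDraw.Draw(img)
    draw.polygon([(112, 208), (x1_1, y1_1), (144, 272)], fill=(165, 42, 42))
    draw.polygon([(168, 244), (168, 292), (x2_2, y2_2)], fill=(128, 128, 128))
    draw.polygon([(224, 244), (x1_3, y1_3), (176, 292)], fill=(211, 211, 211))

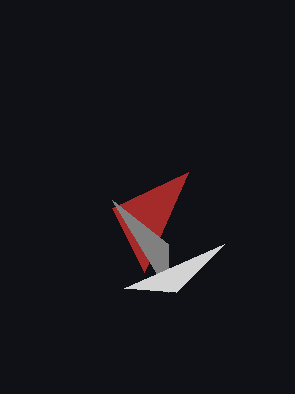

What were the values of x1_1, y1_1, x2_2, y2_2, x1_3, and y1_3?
x1_1 = 188, y1_1 = 172, x2_2 = 112, y2_2 = 200, x1_3 = 124, y1_3 = 288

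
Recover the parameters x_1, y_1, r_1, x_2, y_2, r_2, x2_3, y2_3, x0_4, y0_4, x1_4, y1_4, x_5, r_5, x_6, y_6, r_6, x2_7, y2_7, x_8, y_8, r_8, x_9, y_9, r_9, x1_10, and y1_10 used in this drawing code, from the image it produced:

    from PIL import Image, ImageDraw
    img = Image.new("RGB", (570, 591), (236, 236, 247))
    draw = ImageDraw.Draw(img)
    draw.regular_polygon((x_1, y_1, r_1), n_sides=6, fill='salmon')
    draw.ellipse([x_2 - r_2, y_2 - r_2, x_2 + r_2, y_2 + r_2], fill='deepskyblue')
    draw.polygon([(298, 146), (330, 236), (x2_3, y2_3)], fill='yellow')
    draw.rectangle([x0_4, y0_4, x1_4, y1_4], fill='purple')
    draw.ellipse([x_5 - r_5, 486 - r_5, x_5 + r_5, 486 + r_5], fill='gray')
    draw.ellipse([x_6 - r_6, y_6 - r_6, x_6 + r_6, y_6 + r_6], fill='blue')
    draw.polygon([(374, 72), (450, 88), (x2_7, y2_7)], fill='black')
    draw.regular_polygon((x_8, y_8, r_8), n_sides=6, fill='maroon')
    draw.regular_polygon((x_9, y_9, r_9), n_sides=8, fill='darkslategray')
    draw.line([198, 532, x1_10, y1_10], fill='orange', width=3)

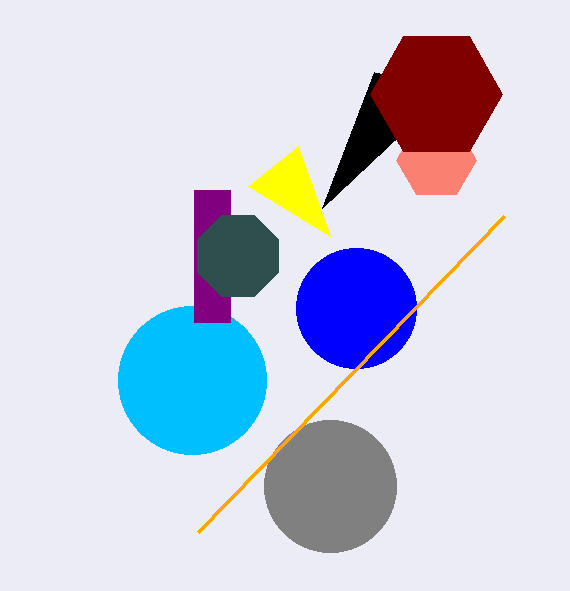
x_1 = 436, y_1 = 160, r_1 = 40, x_2 = 192, y_2 = 380, r_2 = 74, x2_3 = 248, y2_3 = 186, x0_4 = 194, y0_4 = 190, x1_4 = 230, y1_4 = 322, x_5 = 330, r_5 = 66, x_6 = 356, y_6 = 308, r_6 = 60, x2_7 = 322, y2_7 = 208, x_8 = 436, y_8 = 94, r_8 = 66, x_9 = 238, y_9 = 256, r_9 = 44, x1_10 = 504, y1_10 = 216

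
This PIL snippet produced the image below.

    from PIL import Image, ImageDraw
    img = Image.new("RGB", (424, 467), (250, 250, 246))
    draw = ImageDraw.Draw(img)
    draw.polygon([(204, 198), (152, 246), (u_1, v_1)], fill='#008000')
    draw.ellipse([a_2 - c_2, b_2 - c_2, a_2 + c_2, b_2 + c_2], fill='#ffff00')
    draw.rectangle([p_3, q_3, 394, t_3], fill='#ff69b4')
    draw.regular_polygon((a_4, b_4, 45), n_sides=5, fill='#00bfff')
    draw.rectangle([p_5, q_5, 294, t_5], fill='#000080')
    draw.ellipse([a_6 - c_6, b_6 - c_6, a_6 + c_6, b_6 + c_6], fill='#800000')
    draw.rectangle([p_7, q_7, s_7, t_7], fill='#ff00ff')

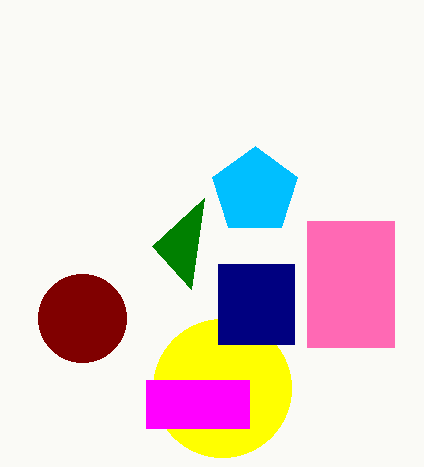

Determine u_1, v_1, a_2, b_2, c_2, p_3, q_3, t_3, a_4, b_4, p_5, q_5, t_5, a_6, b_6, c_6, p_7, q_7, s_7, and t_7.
u_1 = 191, v_1 = 289, a_2 = 222, b_2 = 388, c_2 = 69, p_3 = 307, q_3 = 221, t_3 = 347, a_4 = 255, b_4 = 191, p_5 = 218, q_5 = 264, t_5 = 344, a_6 = 82, b_6 = 318, c_6 = 44, p_7 = 146, q_7 = 380, s_7 = 249, t_7 = 428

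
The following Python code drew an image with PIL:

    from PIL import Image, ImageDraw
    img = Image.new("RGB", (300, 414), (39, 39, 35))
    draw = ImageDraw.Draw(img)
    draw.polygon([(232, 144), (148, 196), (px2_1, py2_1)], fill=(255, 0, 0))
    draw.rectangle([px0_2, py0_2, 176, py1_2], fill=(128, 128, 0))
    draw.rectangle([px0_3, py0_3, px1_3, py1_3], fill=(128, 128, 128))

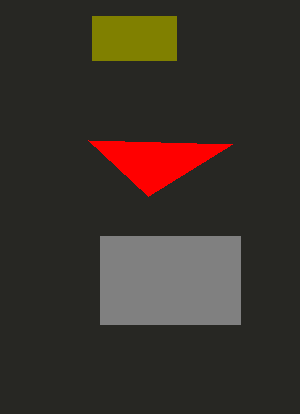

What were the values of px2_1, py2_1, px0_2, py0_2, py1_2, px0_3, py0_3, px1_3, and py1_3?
px2_1 = 88
py2_1 = 140
px0_2 = 92
py0_2 = 16
py1_2 = 60
px0_3 = 100
py0_3 = 236
px1_3 = 240
py1_3 = 324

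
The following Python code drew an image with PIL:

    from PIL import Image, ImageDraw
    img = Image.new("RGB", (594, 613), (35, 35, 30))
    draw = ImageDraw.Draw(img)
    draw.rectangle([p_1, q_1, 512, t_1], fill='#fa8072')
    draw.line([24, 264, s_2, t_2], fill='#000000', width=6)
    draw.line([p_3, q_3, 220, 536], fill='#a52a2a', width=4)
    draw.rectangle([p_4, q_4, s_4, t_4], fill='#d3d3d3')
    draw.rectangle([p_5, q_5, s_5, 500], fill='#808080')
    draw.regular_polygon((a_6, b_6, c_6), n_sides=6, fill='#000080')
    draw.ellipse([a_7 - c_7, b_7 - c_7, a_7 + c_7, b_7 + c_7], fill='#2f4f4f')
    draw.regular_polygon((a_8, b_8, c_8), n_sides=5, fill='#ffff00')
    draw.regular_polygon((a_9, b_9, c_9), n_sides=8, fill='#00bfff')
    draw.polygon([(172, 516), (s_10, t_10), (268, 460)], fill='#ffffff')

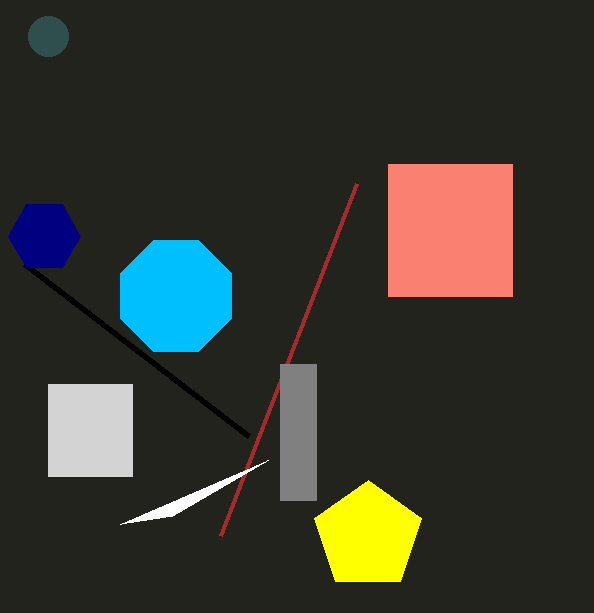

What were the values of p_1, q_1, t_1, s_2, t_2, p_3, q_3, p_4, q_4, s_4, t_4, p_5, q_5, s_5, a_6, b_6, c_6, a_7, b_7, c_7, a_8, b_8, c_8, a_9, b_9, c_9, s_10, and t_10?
p_1 = 388, q_1 = 164, t_1 = 296, s_2 = 248, t_2 = 436, p_3 = 356, q_3 = 184, p_4 = 48, q_4 = 384, s_4 = 132, t_4 = 476, p_5 = 280, q_5 = 364, s_5 = 316, a_6 = 44, b_6 = 236, c_6 = 36, a_7 = 48, b_7 = 36, c_7 = 20, a_8 = 368, b_8 = 536, c_8 = 56, a_9 = 176, b_9 = 296, c_9 = 60, s_10 = 120, t_10 = 524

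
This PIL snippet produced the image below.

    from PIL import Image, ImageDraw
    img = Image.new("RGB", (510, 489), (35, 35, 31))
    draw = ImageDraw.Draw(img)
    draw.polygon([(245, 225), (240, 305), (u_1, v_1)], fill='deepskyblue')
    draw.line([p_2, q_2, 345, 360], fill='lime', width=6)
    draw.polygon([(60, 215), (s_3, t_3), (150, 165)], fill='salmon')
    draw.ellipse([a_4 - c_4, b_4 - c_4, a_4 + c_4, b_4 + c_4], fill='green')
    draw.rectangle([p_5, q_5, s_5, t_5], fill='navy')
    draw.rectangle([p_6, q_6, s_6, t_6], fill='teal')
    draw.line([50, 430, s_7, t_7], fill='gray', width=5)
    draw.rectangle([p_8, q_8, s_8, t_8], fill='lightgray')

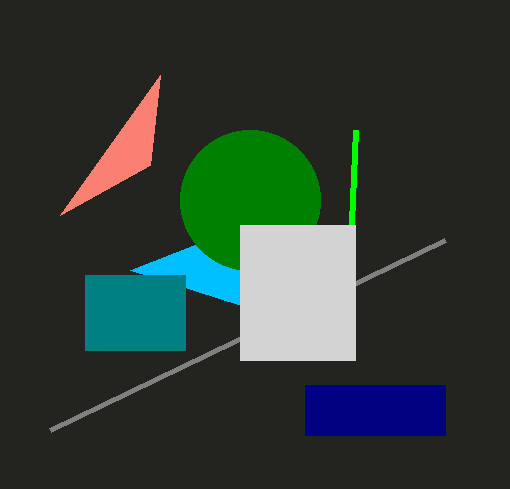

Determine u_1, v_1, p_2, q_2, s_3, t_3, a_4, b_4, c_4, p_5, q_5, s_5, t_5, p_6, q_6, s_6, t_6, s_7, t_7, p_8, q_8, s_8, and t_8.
u_1 = 130, v_1 = 270, p_2 = 355, q_2 = 130, s_3 = 160, t_3 = 75, a_4 = 250, b_4 = 200, c_4 = 70, p_5 = 305, q_5 = 385, s_5 = 445, t_5 = 435, p_6 = 85, q_6 = 275, s_6 = 185, t_6 = 350, s_7 = 445, t_7 = 240, p_8 = 240, q_8 = 225, s_8 = 355, t_8 = 360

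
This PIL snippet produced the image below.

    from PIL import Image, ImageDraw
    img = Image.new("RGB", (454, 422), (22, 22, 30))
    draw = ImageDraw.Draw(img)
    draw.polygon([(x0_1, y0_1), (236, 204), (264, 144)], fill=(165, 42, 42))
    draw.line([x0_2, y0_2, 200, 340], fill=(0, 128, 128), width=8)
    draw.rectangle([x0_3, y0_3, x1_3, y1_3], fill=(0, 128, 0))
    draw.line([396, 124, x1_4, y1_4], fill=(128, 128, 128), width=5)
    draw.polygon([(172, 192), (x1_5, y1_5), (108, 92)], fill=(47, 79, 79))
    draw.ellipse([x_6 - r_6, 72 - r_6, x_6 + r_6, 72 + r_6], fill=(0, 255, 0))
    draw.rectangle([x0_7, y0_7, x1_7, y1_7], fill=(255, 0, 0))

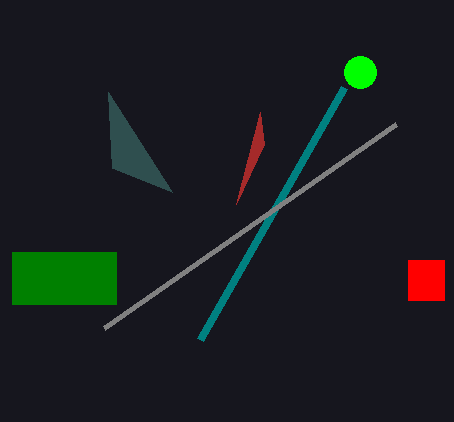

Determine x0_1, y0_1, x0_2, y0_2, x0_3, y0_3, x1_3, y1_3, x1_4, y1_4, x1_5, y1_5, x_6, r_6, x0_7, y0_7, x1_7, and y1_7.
x0_1 = 260
y0_1 = 112
x0_2 = 344
y0_2 = 88
x0_3 = 12
y0_3 = 252
x1_3 = 116
y1_3 = 304
x1_4 = 104
y1_4 = 328
x1_5 = 112
y1_5 = 168
x_6 = 360
r_6 = 16
x0_7 = 408
y0_7 = 260
x1_7 = 444
y1_7 = 300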